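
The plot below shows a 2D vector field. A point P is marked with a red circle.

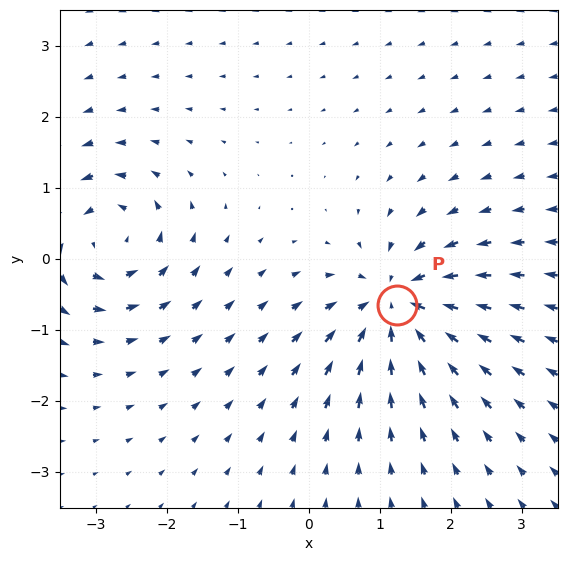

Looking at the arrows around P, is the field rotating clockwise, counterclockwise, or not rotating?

not rotating

Near P at (1.2, -0.7) the arrows show no circulation. The curl there is ≈0.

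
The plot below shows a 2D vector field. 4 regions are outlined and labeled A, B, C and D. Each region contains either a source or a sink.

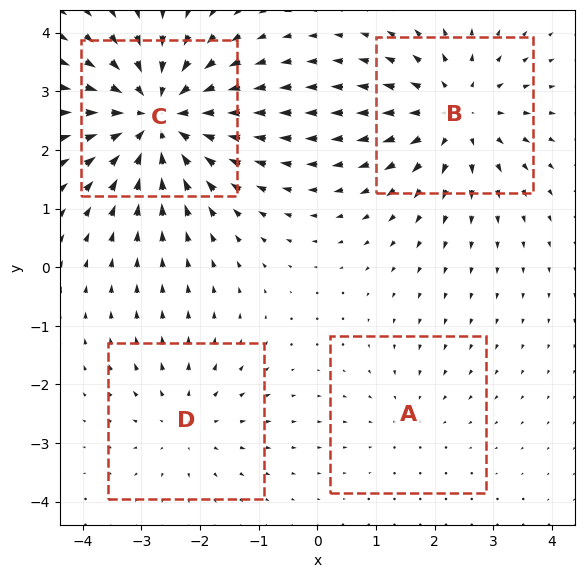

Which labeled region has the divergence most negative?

C

Divergence at each region's feature centre — A: about -2, B: about +5, C: about -7, D: about +3. Region C is most negative.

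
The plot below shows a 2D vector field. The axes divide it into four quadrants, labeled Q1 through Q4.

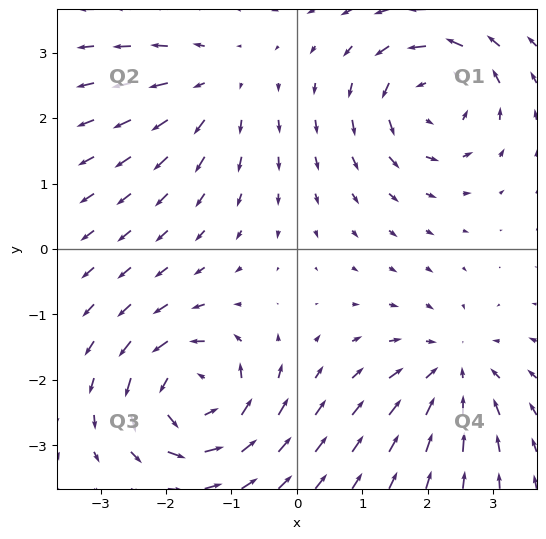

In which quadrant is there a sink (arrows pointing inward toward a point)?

The sink sits at approximately (2.4, -1.8), which lies in quadrant Q4. The divergence there is about -4, negative as expected for a sink.

Q4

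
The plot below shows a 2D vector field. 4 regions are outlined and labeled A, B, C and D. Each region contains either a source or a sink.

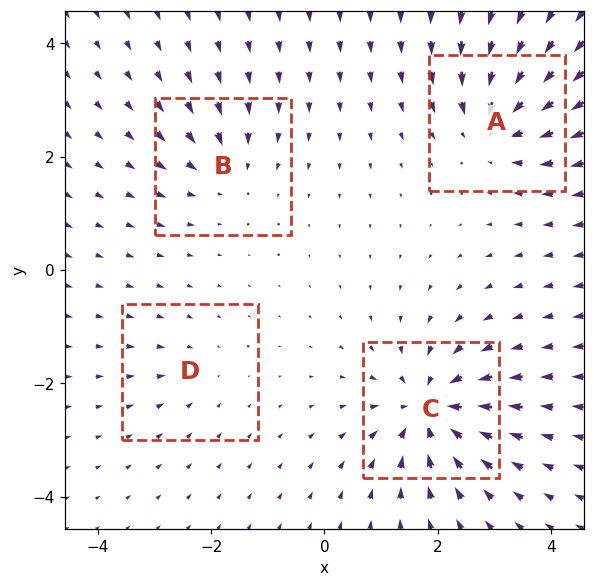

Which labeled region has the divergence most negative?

Divergence at each region's feature centre — A: about -6, B: about -4, C: about -8, D: about -2. Region C is most negative.

C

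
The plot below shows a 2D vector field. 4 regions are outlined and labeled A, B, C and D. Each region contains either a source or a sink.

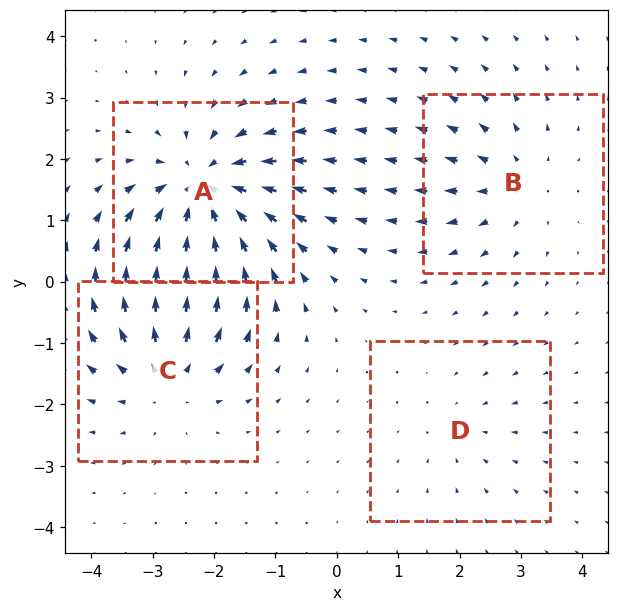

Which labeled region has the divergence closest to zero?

Divergence at each region's feature centre — A: about -7, B: about +3, C: about +5, D: about -2. Region D is closest to zero.

D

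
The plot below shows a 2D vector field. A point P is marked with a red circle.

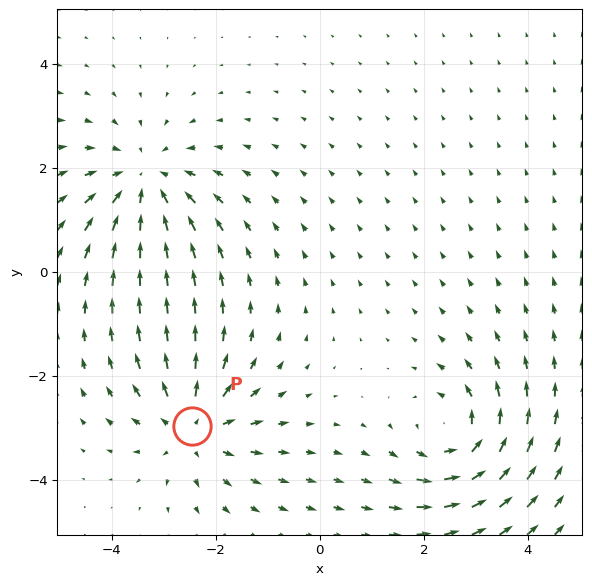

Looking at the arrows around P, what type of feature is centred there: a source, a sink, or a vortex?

At P (-2.5, -3.0) the arrows spread outward. Divergence about +3, curl ≈0 — positive divergence with near-zero curl is a source.

source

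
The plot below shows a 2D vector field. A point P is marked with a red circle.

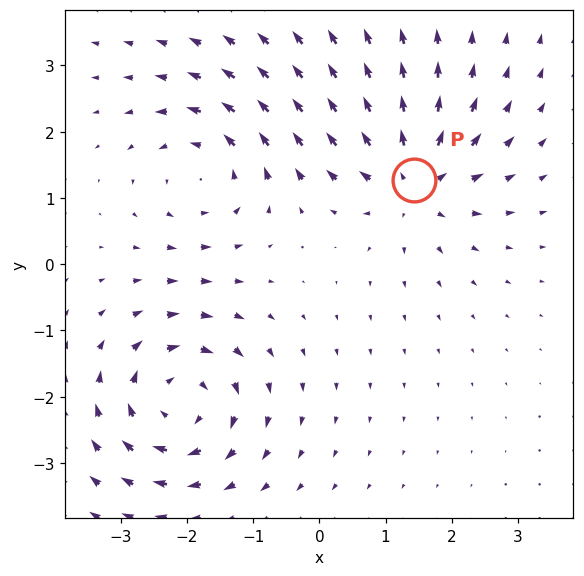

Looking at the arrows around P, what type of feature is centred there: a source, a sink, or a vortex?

At P (1.4, 1.3) the arrows spread outward. Divergence about +4, curl ≈0 — positive divergence with near-zero curl is a source.

source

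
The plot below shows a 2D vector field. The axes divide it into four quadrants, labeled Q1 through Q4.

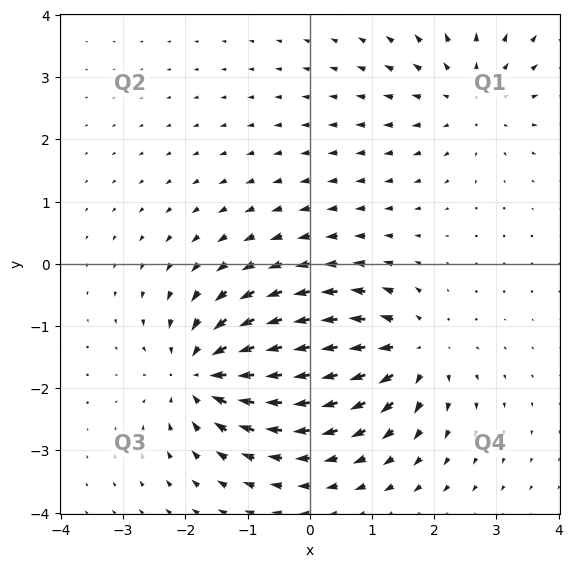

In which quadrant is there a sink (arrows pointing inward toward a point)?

The sink sits at approximately (-1.7, -1.7), which lies in quadrant Q3. The divergence there is about -6, negative as expected for a sink.

Q3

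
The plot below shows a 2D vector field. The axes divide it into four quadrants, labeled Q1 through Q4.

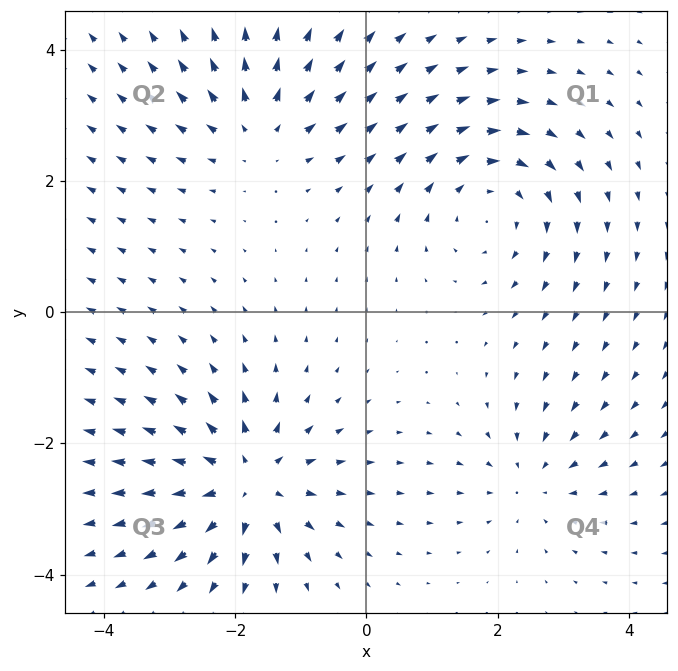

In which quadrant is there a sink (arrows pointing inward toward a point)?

The sink sits at approximately (2.5, -2.6), which lies in quadrant Q4. The divergence there is about -3, negative as expected for a sink.

Q4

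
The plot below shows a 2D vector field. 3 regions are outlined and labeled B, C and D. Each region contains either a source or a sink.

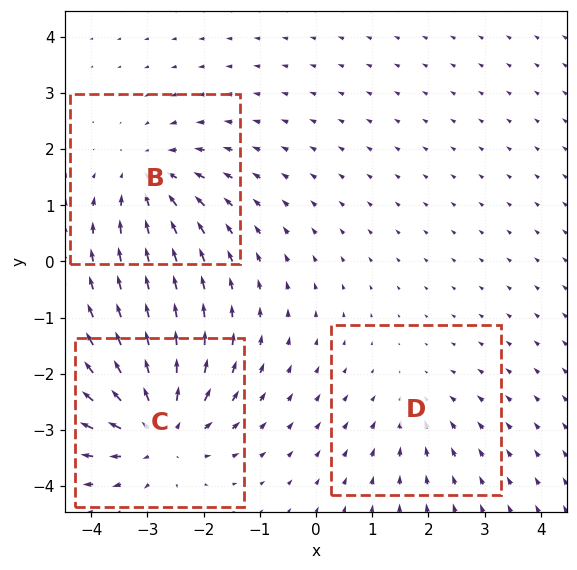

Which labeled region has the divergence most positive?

Divergence at each region's feature centre — B: about -3, C: about +5, D: about -2. Region C is most positive.

C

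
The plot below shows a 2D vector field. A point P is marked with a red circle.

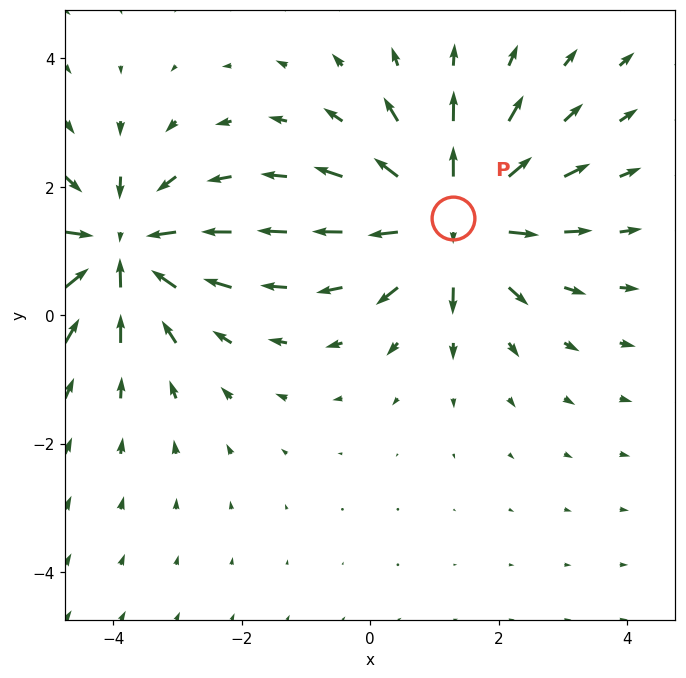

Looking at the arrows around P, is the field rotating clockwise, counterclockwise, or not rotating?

not rotating

Near P at (1.3, 1.5) the arrows show no circulation. The curl there is ≈0.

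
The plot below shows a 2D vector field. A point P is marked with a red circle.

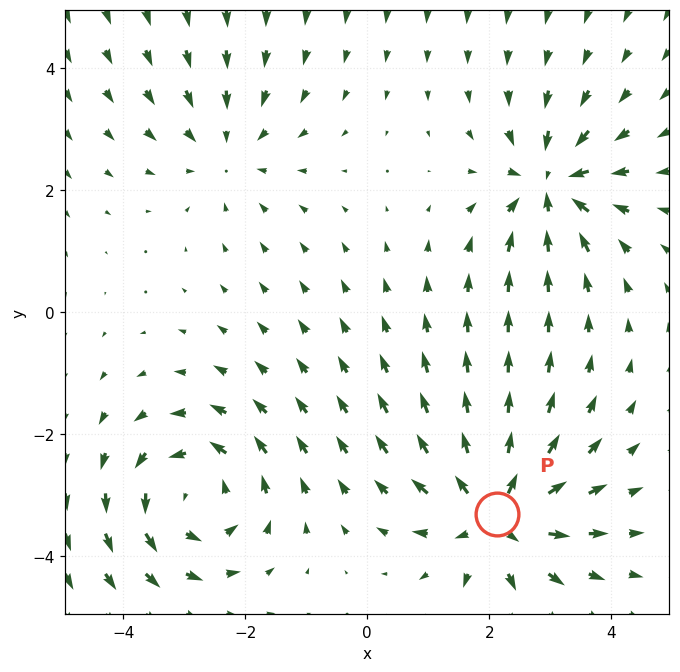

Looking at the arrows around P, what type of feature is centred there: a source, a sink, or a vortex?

At P (2.1, -3.3) the arrows spread outward. Divergence about +6, curl ≈0 — positive divergence with near-zero curl is a source.

source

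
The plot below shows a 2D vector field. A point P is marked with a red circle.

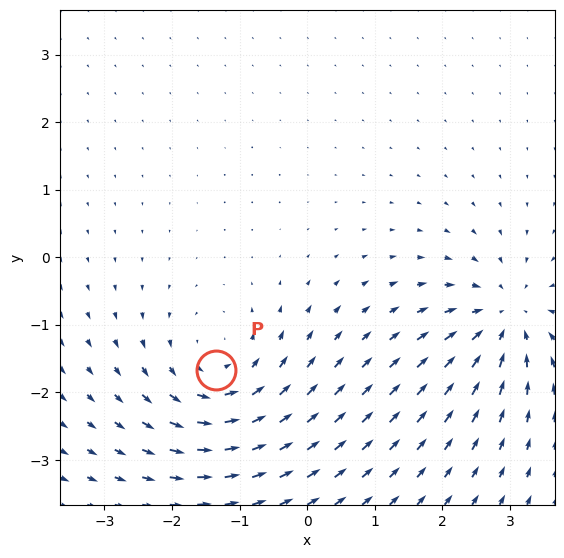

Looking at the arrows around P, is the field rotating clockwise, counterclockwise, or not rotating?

counterclockwise

Near P at (-1.4, -1.7) the arrows circulate counterclockwise. The curl (z-component) there is about +4; positive curl means counterclockwise rotation.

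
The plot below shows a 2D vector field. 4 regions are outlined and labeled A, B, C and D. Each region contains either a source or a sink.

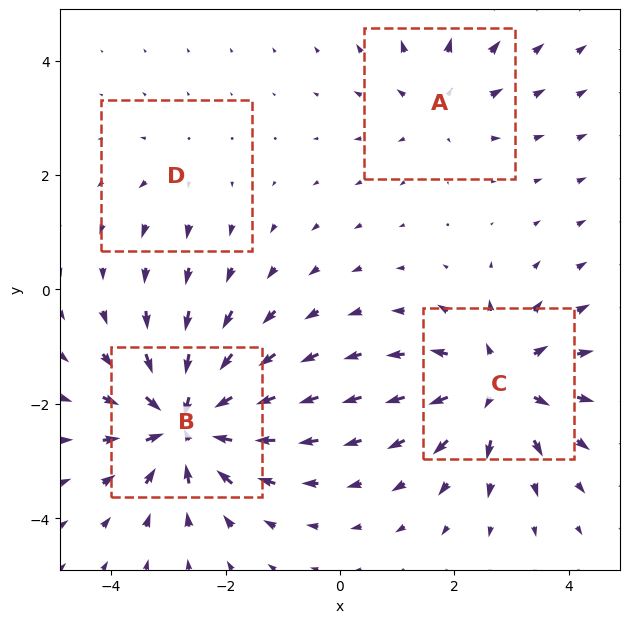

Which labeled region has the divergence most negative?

Divergence at each region's feature centre — A: about +3, B: about -8, C: about +6, D: about +2. Region B is most negative.

B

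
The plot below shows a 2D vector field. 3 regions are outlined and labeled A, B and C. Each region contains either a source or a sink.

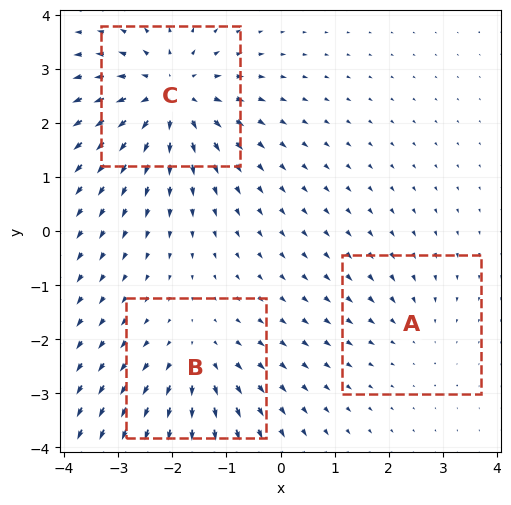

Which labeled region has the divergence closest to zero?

A

Divergence at each region's feature centre — A: about -2, B: about +3, C: about +5. Region A is closest to zero.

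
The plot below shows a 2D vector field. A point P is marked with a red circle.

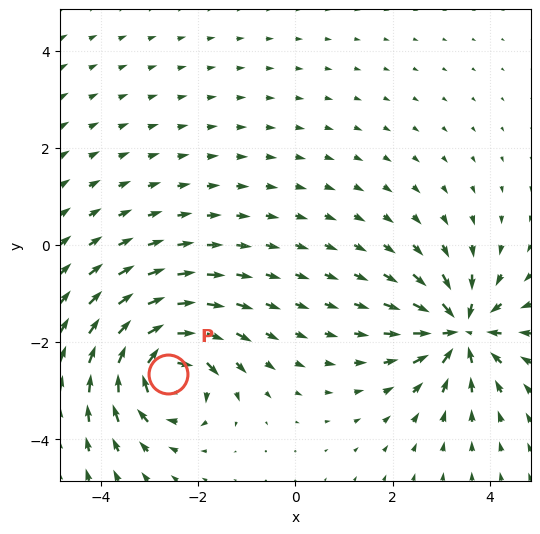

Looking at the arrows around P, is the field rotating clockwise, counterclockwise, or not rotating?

Near P at (-2.6, -2.7) the arrows circulate clockwise. The curl (z-component) there is about -7; negative curl means clockwise rotation.

clockwise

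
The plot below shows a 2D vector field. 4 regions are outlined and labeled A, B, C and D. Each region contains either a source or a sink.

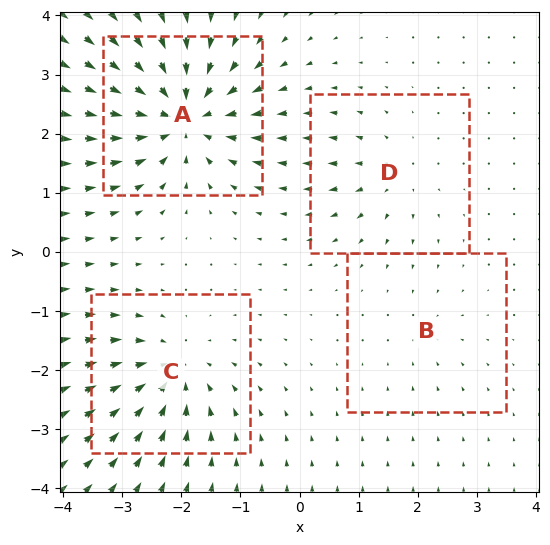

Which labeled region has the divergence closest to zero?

Divergence at each region's feature centre — A: about -9, B: about -2, C: about -6, D: about +4. Region B is closest to zero.

B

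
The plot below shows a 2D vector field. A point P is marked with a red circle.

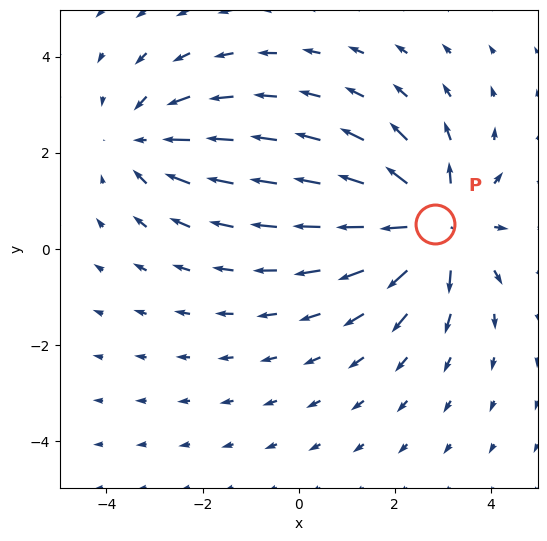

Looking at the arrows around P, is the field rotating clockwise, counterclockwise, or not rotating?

Near P at (2.8, 0.5) the arrows show no circulation. The curl there is ≈0.

not rotating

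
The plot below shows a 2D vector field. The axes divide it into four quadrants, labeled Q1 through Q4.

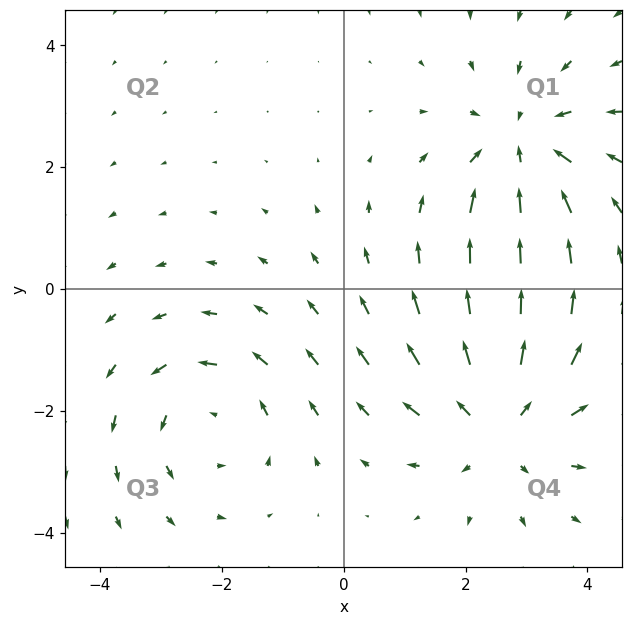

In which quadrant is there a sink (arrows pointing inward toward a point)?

The sink sits at approximately (2.9, 2.3), which lies in quadrant Q1. The divergence there is about -4, negative as expected for a sink.

Q1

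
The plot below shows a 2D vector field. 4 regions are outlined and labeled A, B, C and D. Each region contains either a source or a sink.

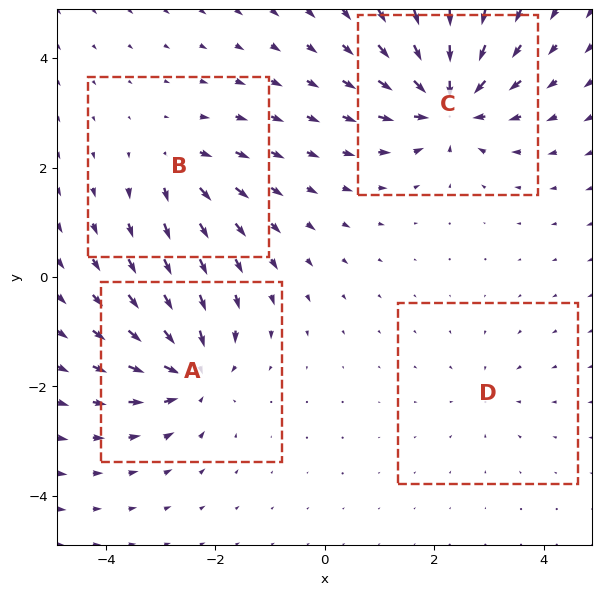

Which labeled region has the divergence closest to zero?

Divergence at each region's feature centre — A: about -7, B: about +4, C: about -8, D: about -3. Region D is closest to zero.

D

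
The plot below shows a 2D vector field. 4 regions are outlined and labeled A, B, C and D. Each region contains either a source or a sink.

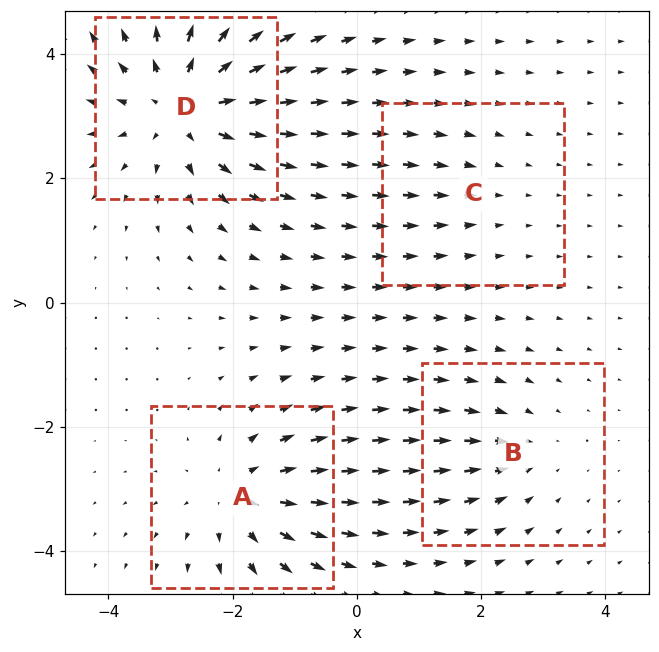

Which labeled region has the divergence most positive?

Divergence at each region's feature centre — A: about +5, B: about -3, C: about -2, D: about +6. Region D is most positive.

D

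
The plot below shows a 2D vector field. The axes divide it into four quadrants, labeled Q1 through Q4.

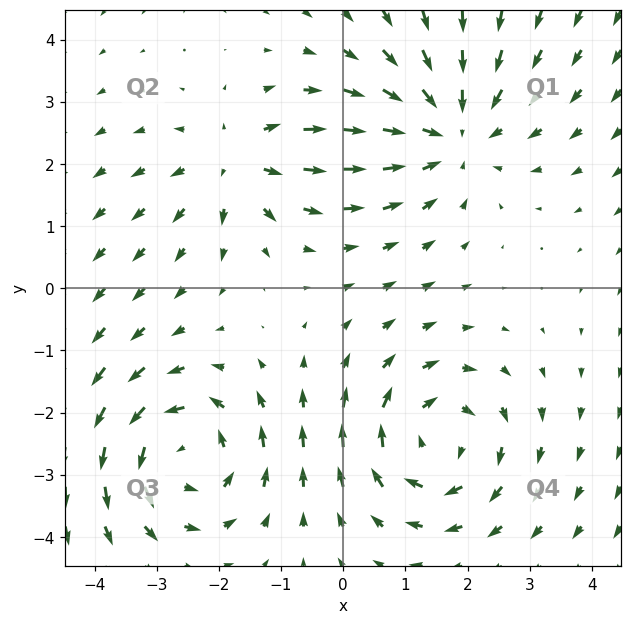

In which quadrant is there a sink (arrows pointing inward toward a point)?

Q1

The sink sits at approximately (1.7, 2.5), which lies in quadrant Q1. The divergence there is about -4, negative as expected for a sink.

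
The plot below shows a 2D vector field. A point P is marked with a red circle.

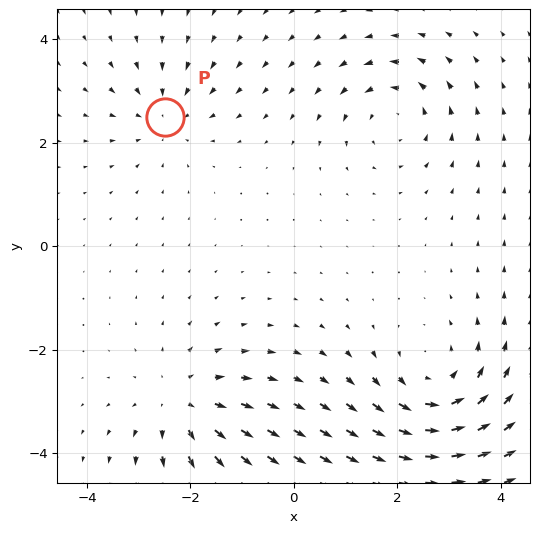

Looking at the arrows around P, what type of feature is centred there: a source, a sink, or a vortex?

sink

At P (-2.5, 2.5) the arrows converge inward. Divergence about -3, curl ≈0 — negative divergence with near-zero curl is a sink.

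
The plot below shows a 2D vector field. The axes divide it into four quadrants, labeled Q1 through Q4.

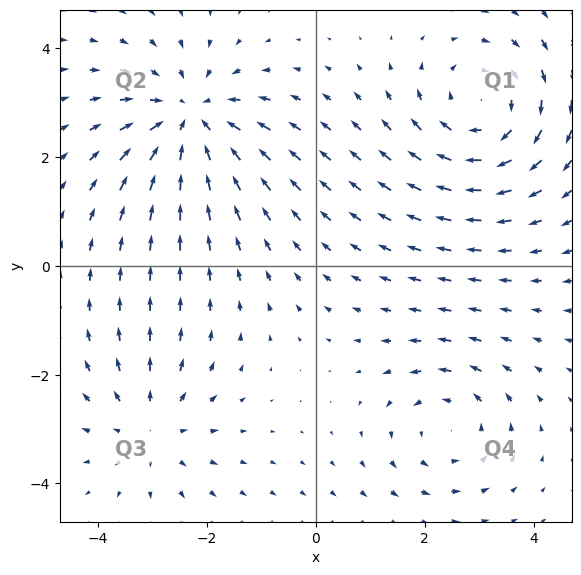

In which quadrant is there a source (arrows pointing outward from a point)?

Q3

The source sits at approximately (-3.1, -3.0), which lies in quadrant Q3. The divergence there is about +3, positive as expected for a source.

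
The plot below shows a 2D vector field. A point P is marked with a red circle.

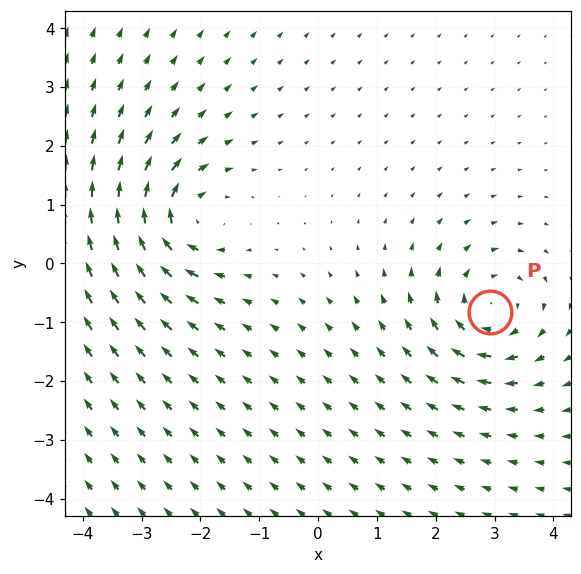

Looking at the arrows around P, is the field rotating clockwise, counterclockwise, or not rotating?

clockwise

Near P at (2.9, -0.8) the arrows circulate clockwise. The curl (z-component) there is about -5; negative curl means clockwise rotation.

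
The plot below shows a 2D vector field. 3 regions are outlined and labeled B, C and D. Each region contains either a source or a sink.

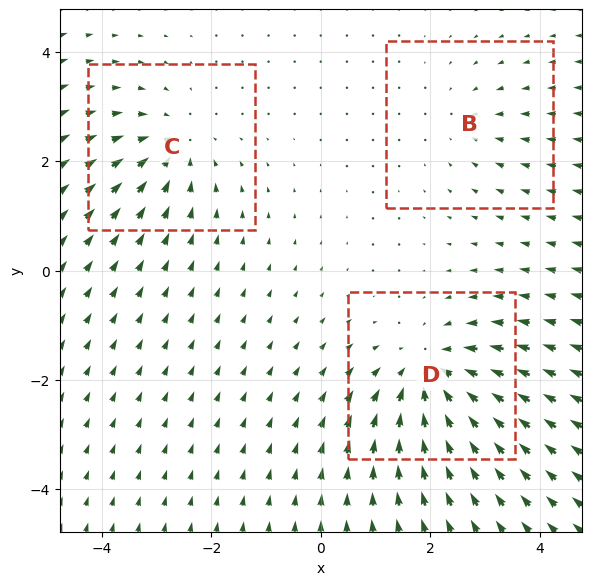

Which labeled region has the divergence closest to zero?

Divergence at each region's feature centre — B: about -2, C: about -3, D: about -4. Region B is closest to zero.

B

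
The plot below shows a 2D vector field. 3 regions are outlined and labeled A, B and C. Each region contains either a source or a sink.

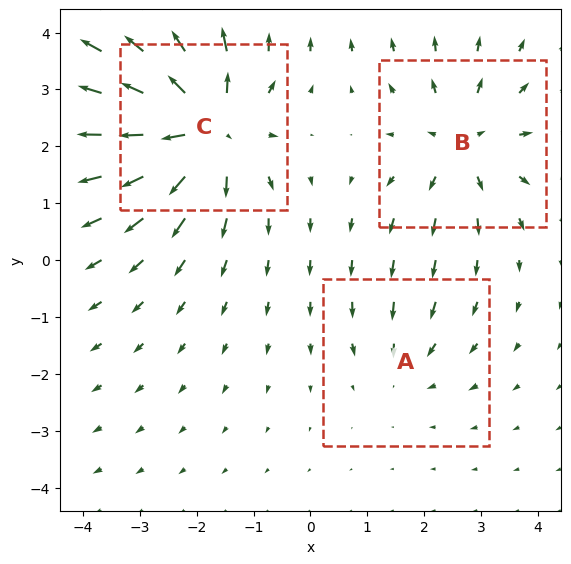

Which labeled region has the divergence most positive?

Divergence at each region's feature centre — A: about -2, B: about +3, C: about +5. Region C is most positive.

C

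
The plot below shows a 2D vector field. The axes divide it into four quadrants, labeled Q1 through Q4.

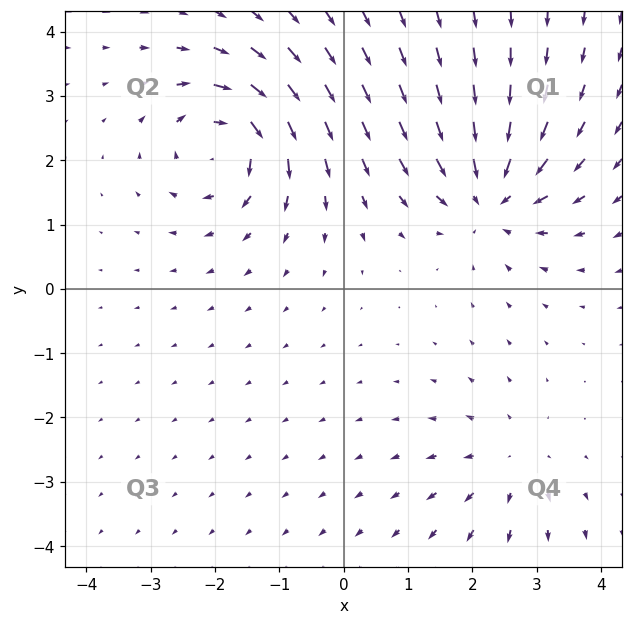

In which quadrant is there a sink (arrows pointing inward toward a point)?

The sink sits at approximately (2.3, 1.5), which lies in quadrant Q1. The divergence there is about -5, negative as expected for a sink.

Q1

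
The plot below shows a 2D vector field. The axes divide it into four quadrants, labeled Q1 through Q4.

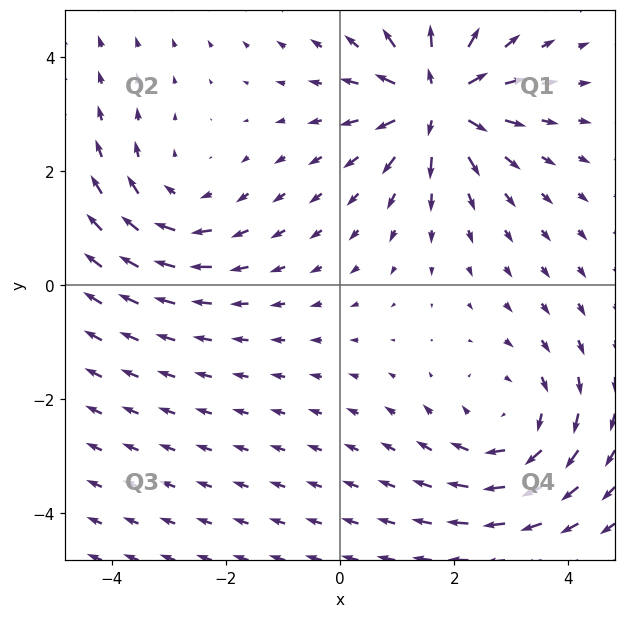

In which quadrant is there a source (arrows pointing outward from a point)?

The source sits at approximately (1.7, 3.2), which lies in quadrant Q1. The divergence there is about +7, positive as expected for a source.

Q1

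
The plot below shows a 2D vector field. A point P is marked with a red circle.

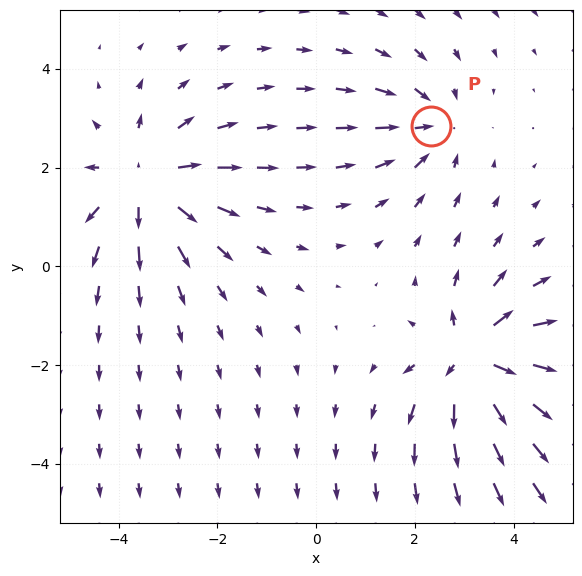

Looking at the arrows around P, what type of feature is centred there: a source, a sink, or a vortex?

sink

At P (2.3, 2.8) the arrows converge inward. Divergence about -3, curl ≈0 — negative divergence with near-zero curl is a sink.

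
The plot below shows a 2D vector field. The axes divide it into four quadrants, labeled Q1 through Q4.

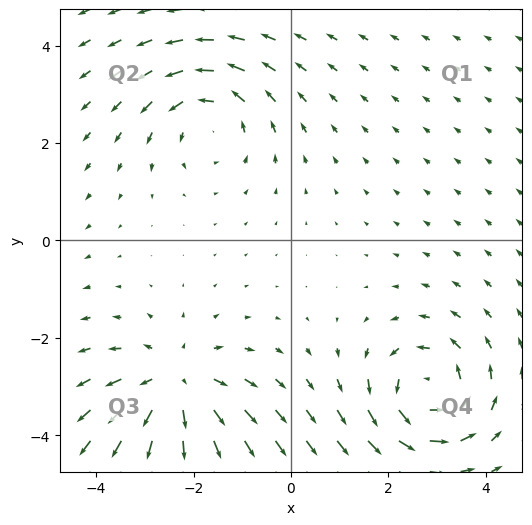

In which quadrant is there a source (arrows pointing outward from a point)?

The source sits at approximately (-2.4, -3.0), which lies in quadrant Q3. The divergence there is about +4, positive as expected for a source.

Q3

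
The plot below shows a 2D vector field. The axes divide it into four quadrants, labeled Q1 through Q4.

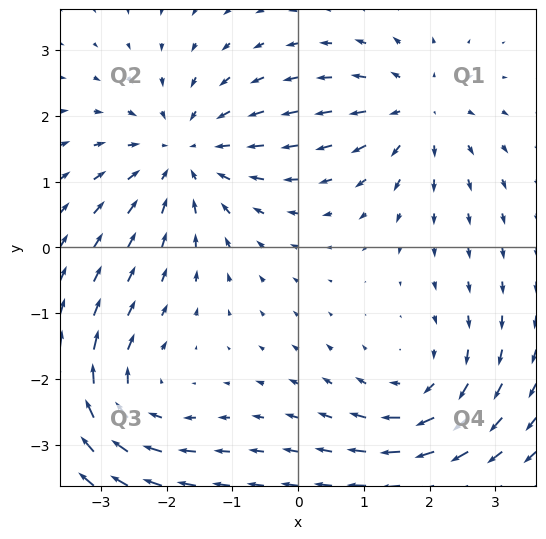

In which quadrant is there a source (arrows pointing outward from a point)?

The source sits at approximately (1.8, 2.1), which lies in quadrant Q1. The divergence there is about +4, positive as expected for a source.

Q1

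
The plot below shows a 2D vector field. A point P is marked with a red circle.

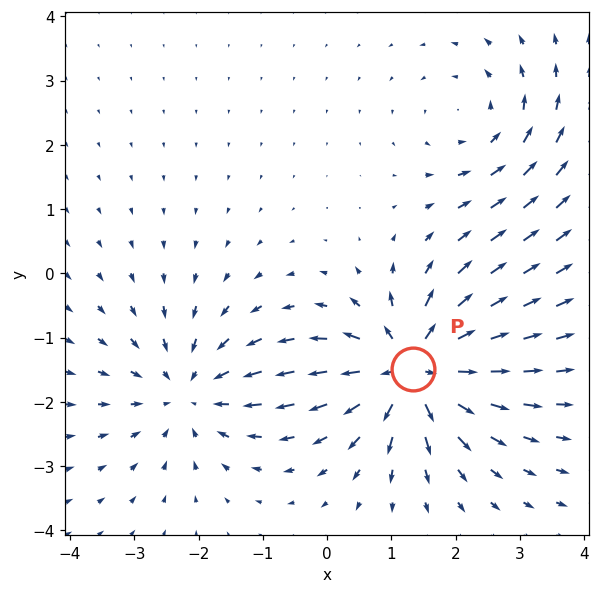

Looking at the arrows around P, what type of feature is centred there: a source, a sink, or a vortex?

At P (1.3, -1.5) the arrows spread outward. Divergence about +7, curl ≈0 — positive divergence with near-zero curl is a source.

source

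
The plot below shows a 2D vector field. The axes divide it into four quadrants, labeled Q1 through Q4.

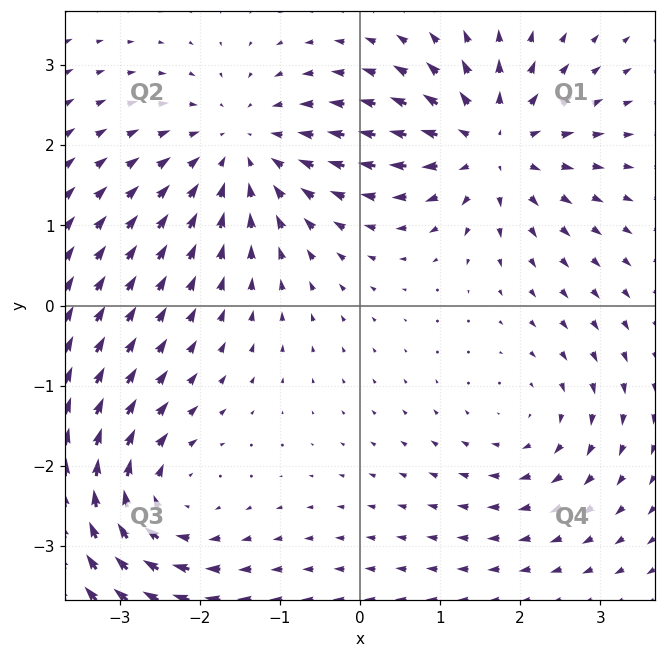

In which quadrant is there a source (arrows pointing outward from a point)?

Q1

The source sits at approximately (1.6, 2.0), which lies in quadrant Q1. The divergence there is about +5, positive as expected for a source.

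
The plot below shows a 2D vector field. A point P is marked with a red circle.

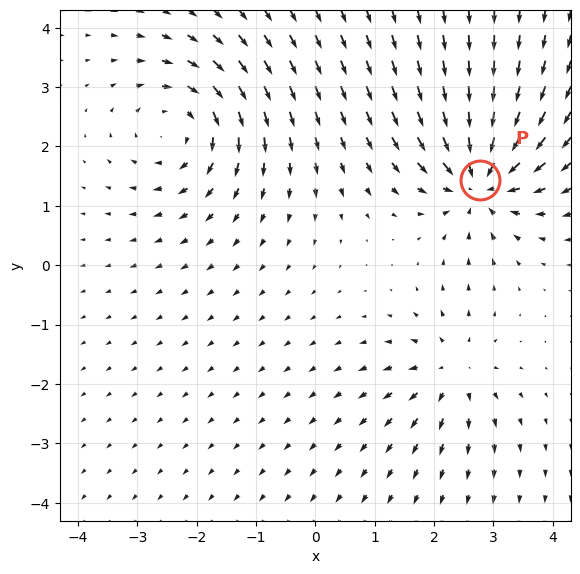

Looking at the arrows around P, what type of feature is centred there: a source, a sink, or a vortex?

At P (2.8, 1.4) the arrows converge inward. Divergence about -6, curl ≈0 — negative divergence with near-zero curl is a sink.

sink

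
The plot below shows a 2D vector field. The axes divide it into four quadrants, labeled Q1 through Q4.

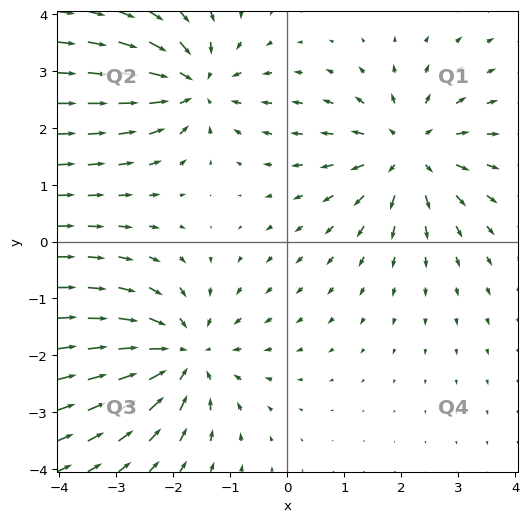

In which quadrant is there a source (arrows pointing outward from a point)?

Q1

The source sits at approximately (2.1, 1.6), which lies in quadrant Q1. The divergence there is about +3, positive as expected for a source.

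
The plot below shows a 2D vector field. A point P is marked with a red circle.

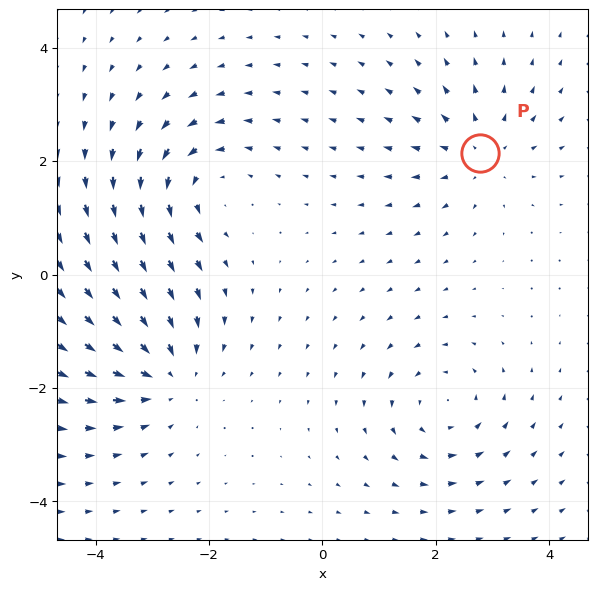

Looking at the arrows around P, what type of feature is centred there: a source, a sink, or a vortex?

source

At P (2.8, 2.1) the arrows spread outward. Divergence about +3, curl ≈0 — positive divergence with near-zero curl is a source.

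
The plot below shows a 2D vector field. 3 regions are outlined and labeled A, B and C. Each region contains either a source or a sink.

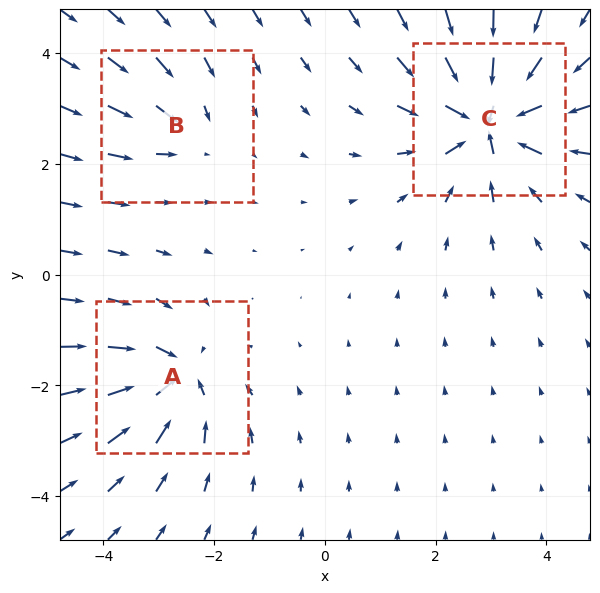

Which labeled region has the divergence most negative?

Divergence at each region's feature centre — A: about -4, B: about -2, C: about -6. Region C is most negative.

C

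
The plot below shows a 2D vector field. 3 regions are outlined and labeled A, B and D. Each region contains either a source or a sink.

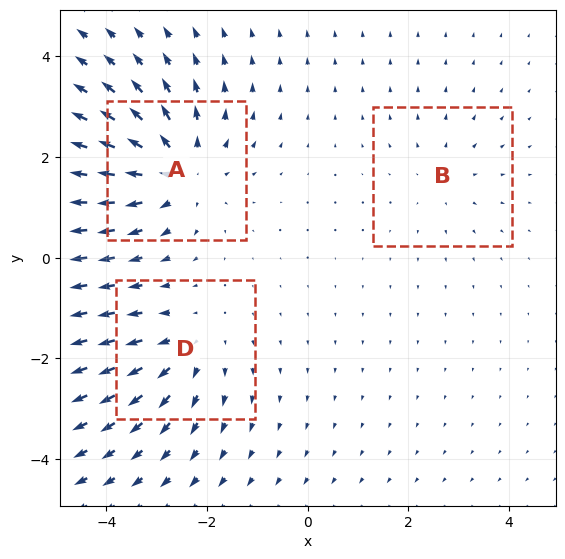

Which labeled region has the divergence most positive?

A

Divergence at each region's feature centre — A: about +5, B: about +2, D: about +3. Region A is most positive.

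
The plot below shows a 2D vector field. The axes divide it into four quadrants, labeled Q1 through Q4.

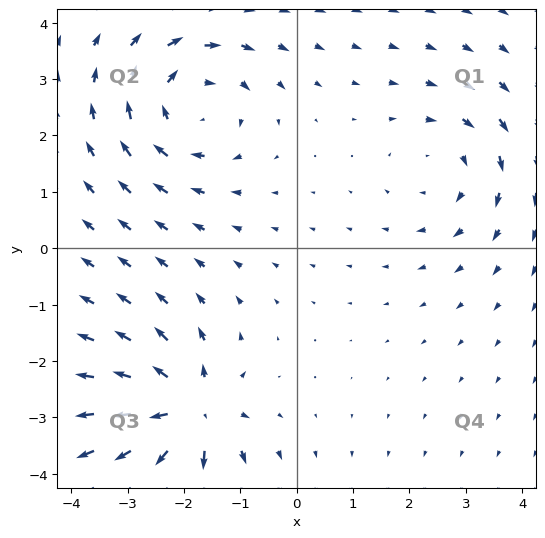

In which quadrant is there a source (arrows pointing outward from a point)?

Q3

The source sits at approximately (-1.9, -2.9), which lies in quadrant Q3. The divergence there is about +5, positive as expected for a source.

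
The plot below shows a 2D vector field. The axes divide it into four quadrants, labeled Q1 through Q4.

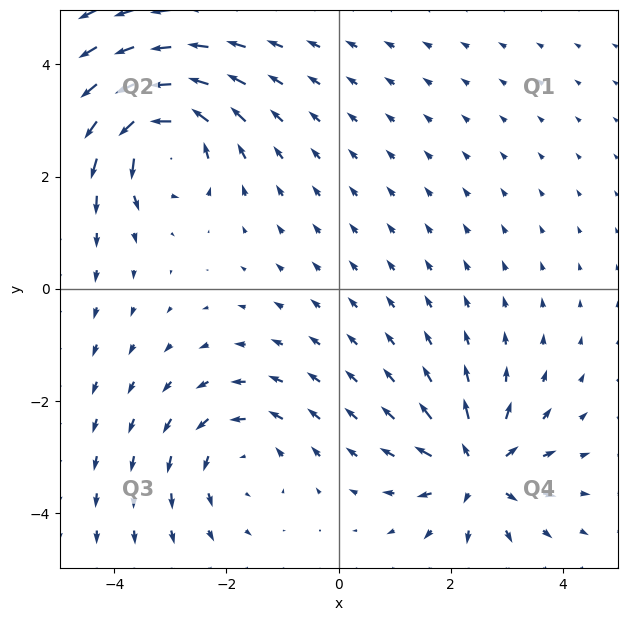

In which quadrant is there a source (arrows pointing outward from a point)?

The source sits at approximately (2.5, -3.2), which lies in quadrant Q4. The divergence there is about +5, positive as expected for a source.

Q4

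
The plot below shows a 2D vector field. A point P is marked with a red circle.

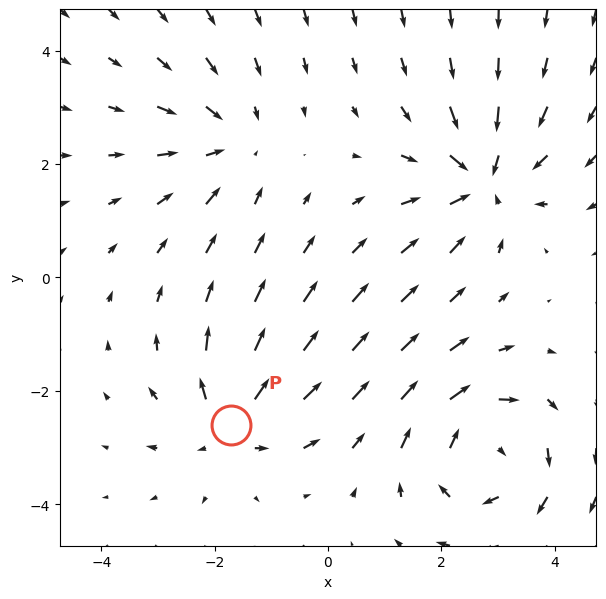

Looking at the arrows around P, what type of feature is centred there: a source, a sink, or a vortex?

At P (-1.7, -2.6) the arrows spread outward. Divergence about +5, curl ≈0 — positive divergence with near-zero curl is a source.

source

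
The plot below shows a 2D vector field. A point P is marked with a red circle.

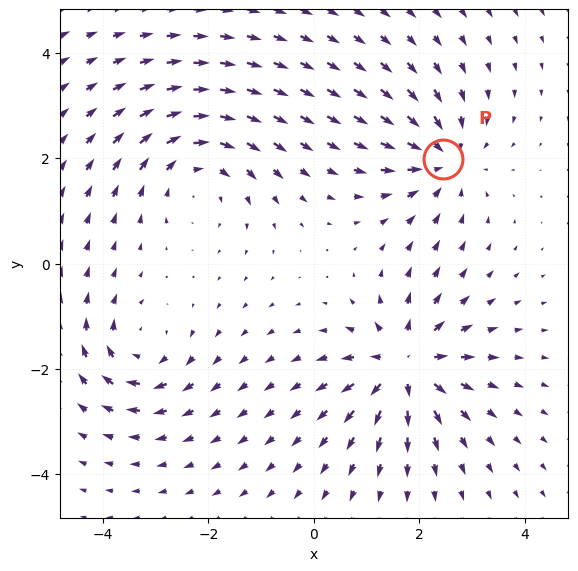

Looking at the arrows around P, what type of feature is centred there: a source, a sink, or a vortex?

sink

At P (2.4, 2.0) the arrows converge inward. Divergence about -5, curl ≈0 — negative divergence with near-zero curl is a sink.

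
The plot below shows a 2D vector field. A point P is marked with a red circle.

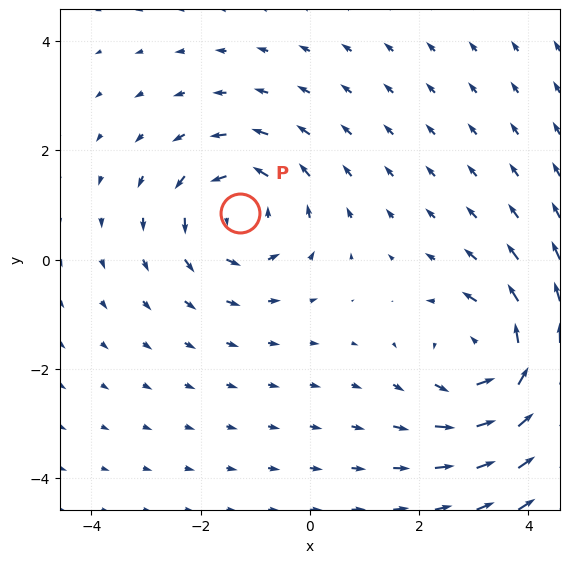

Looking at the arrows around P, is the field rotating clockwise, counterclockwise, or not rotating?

Near P at (-1.3, 0.9) the arrows circulate counterclockwise. The curl (z-component) there is about +3; positive curl means counterclockwise rotation.

counterclockwise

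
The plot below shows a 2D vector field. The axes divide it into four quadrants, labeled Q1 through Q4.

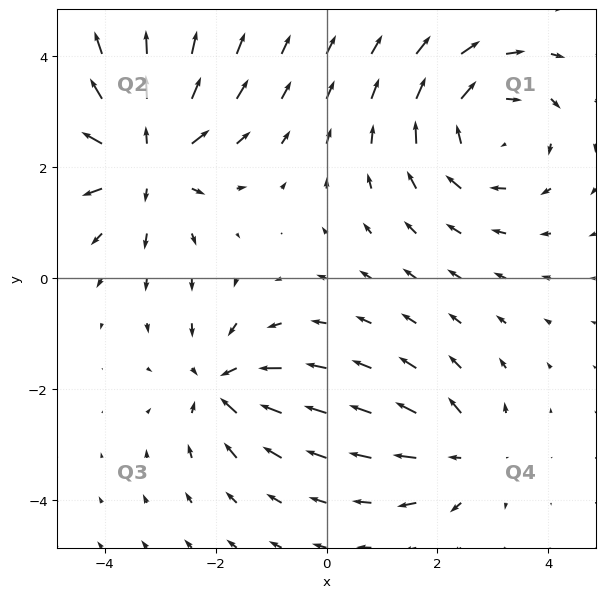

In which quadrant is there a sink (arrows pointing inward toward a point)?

Q3

The sink sits at approximately (-1.9, -1.9), which lies in quadrant Q3. The divergence there is about -5, negative as expected for a sink.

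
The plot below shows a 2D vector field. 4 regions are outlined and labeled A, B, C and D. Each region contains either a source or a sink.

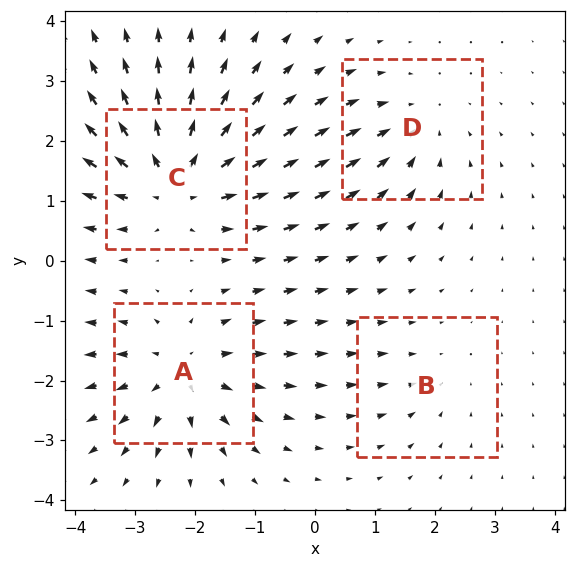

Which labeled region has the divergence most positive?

Divergence at each region's feature centre — A: about +5, B: about -2, C: about +6, D: about -3. Region C is most positive.

C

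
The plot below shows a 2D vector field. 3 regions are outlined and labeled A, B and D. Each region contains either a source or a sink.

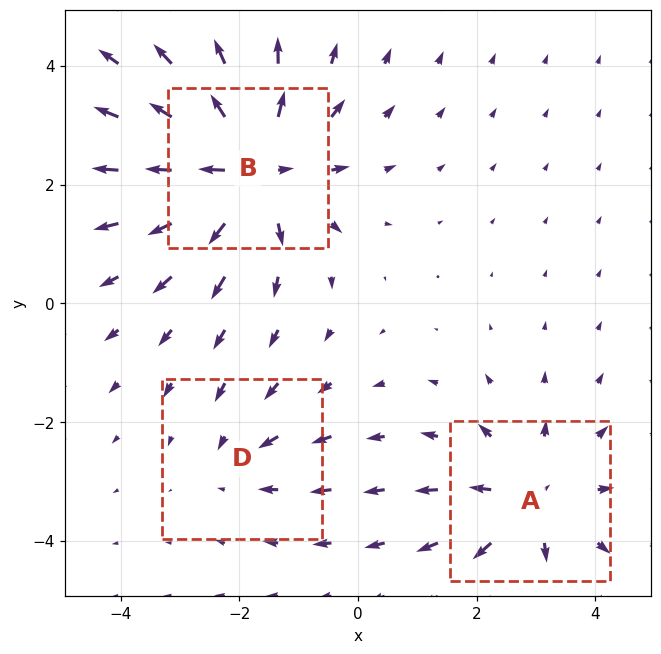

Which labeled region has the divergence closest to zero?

D

Divergence at each region's feature centre — A: about +3, B: about +5, D: about -2. Region D is closest to zero.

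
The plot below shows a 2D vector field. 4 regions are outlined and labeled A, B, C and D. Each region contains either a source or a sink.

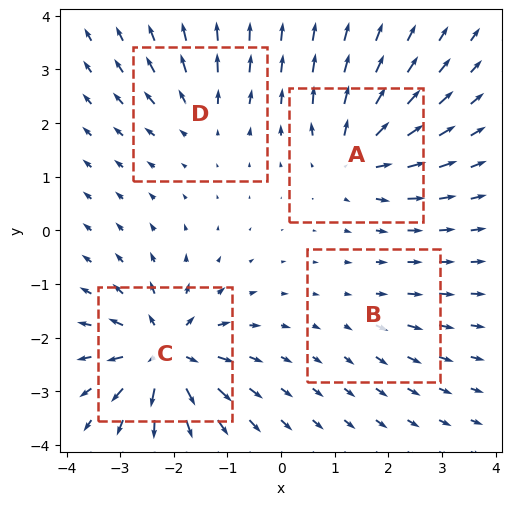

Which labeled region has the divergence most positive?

C

Divergence at each region's feature centre — A: about +7, B: about +2, C: about +9, D: about +4. Region C is most positive.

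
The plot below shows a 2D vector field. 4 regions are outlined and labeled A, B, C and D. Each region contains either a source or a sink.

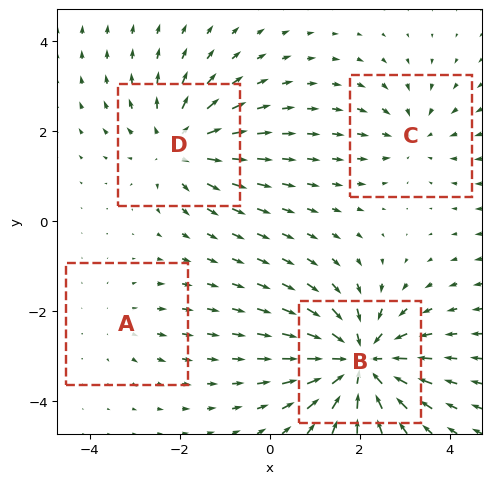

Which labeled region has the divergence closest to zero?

A

Divergence at each region's feature centre — A: about +2, B: about -7, C: about -3, D: about +5. Region A is closest to zero.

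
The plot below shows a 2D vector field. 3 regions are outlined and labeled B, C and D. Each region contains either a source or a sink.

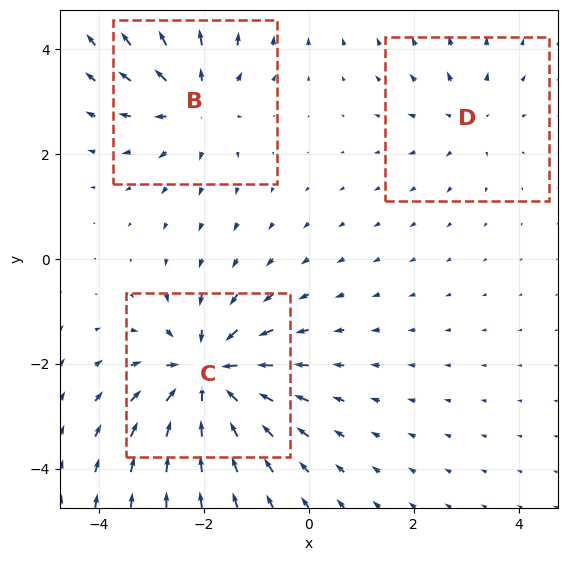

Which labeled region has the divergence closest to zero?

D

Divergence at each region's feature centre — B: about +4, C: about -5, D: about +2. Region D is closest to zero.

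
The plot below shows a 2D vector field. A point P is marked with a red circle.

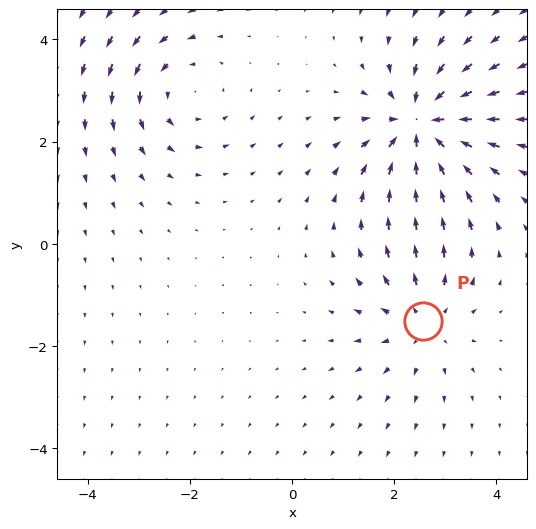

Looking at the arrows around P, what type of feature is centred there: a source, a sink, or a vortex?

source

At P (2.6, -1.5) the arrows spread outward. Divergence about +3, curl ≈0 — positive divergence with near-zero curl is a source.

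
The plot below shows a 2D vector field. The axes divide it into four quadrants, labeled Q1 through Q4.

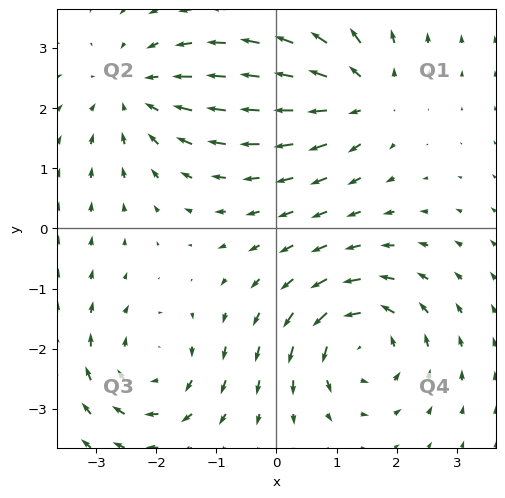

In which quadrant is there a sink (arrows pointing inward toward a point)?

Q2

The sink sits at approximately (-2.3, 2.3), which lies in quadrant Q2. The divergence there is about -4, negative as expected for a sink.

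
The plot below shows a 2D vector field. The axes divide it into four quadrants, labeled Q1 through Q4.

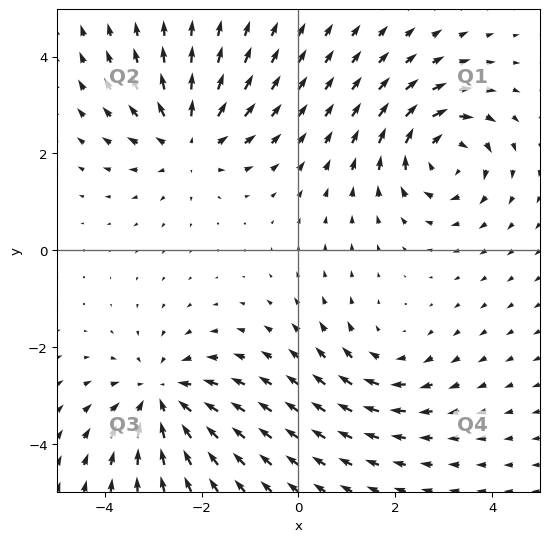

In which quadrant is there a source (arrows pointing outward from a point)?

The source sits at approximately (-2.3, 2.3), which lies in quadrant Q2. The divergence there is about +4, positive as expected for a source.

Q2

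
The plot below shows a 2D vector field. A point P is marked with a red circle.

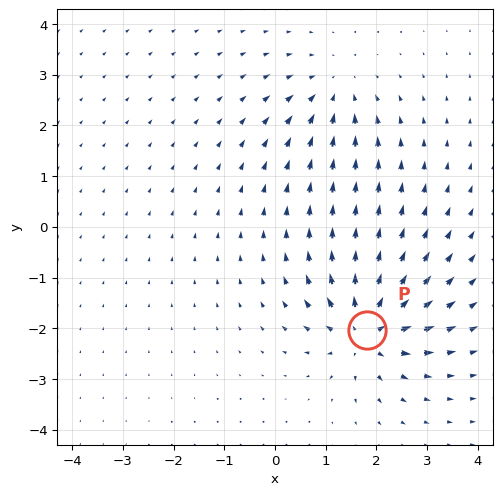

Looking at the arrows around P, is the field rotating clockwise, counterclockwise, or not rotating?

not rotating

Near P at (1.8, -2.0) the arrows show no circulation. The curl there is ≈0.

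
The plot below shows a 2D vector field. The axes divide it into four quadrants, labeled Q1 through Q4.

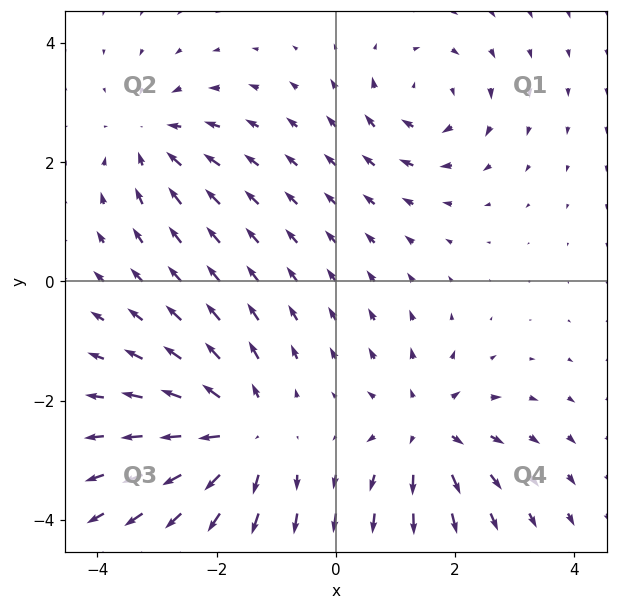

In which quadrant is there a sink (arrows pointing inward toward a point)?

Q2

The sink sits at approximately (-3.1, 2.4), which lies in quadrant Q2. The divergence there is about -3, negative as expected for a sink.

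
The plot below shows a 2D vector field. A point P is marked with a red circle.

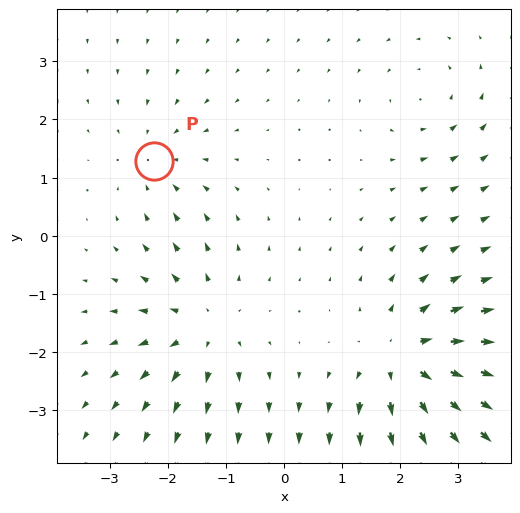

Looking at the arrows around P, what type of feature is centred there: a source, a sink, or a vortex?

At P (-2.2, 1.3) the arrows converge inward. Divergence about -3, curl ≈0 — negative divergence with near-zero curl is a sink.

sink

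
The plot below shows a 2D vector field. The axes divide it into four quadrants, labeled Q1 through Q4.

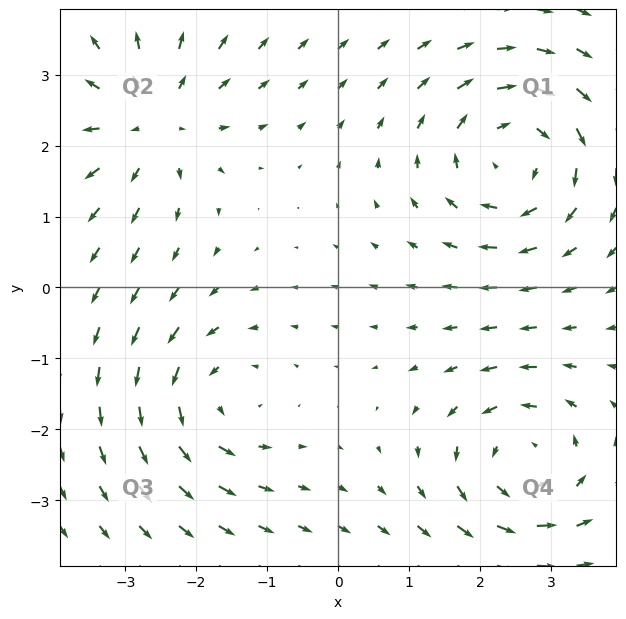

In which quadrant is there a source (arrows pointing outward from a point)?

Q2

The source sits at approximately (-2.6, 2.4), which lies in quadrant Q2. The divergence there is about +4, positive as expected for a source.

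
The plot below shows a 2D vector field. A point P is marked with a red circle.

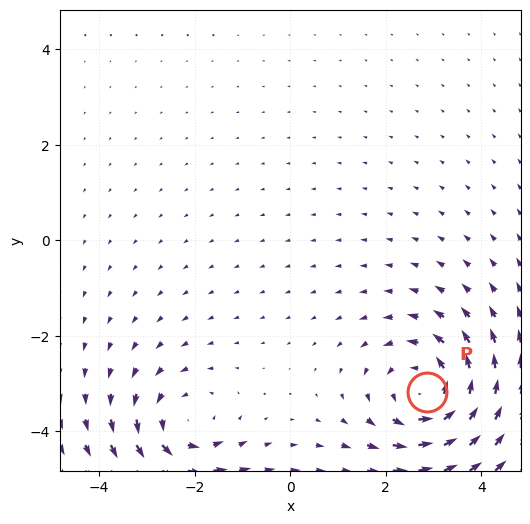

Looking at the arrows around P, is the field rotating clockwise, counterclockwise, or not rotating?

counterclockwise

Near P at (2.9, -3.2) the arrows circulate counterclockwise. The curl (z-component) there is about +4; positive curl means counterclockwise rotation.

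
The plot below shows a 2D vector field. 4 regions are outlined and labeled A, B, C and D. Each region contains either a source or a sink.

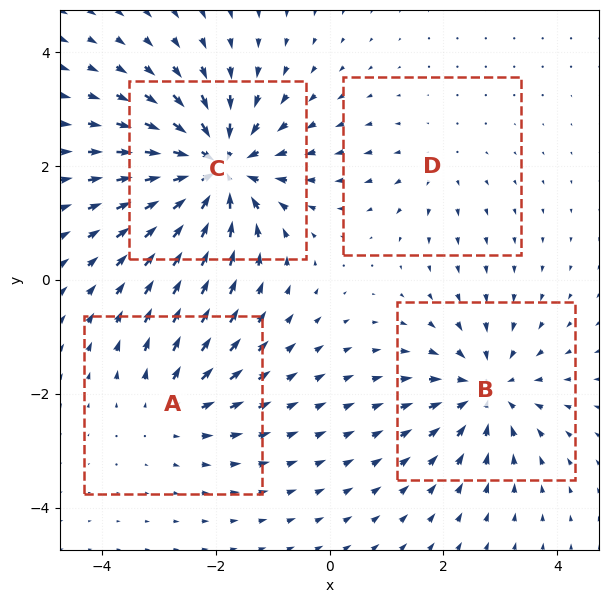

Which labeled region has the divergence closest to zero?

Divergence at each region's feature centre — A: about +3, B: about -5, C: about -8, D: about +2. Region D is closest to zero.

D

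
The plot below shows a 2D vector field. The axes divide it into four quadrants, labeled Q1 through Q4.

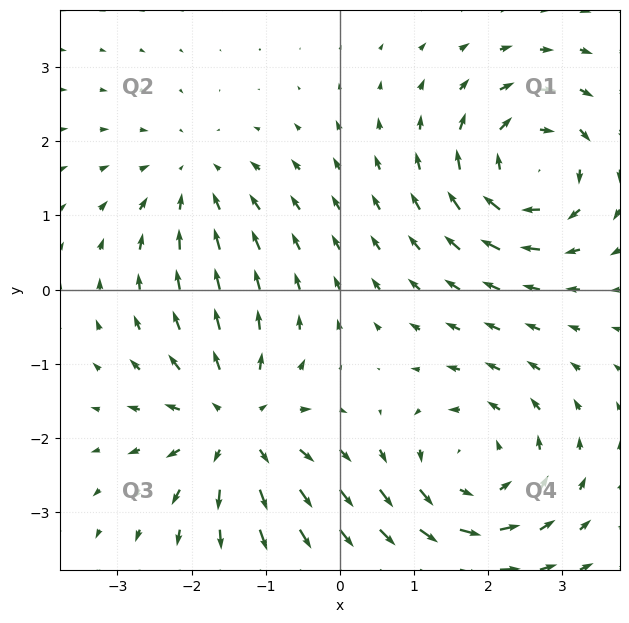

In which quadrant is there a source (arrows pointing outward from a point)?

The source sits at approximately (-1.4, -1.8), which lies in quadrant Q3. The divergence there is about +5, positive as expected for a source.

Q3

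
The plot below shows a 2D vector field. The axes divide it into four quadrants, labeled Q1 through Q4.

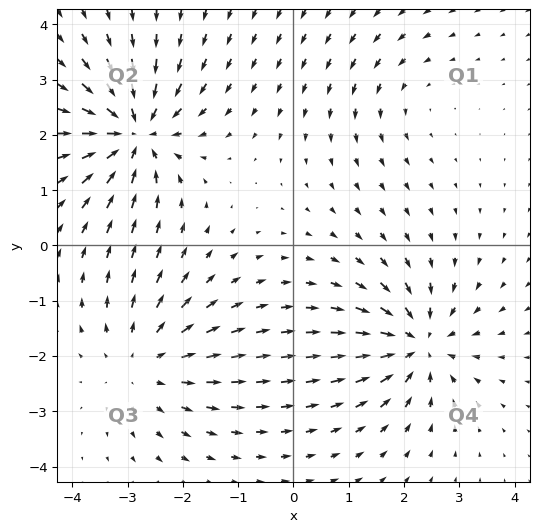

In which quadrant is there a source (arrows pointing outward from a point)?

The source sits at approximately (-2.7, -2.1), which lies in quadrant Q3. The divergence there is about +4, positive as expected for a source.

Q3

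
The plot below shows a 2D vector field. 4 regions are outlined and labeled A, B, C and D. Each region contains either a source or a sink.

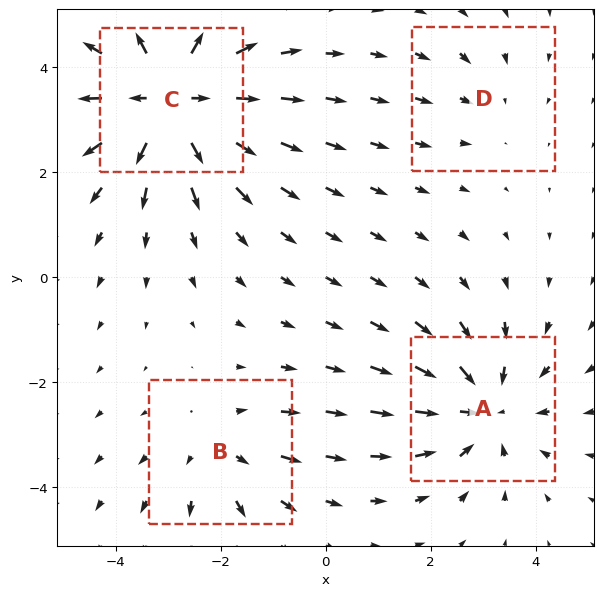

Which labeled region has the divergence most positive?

Divergence at each region's feature centre — A: about -4, B: about +3, C: about +6, D: about -2. Region C is most positive.

C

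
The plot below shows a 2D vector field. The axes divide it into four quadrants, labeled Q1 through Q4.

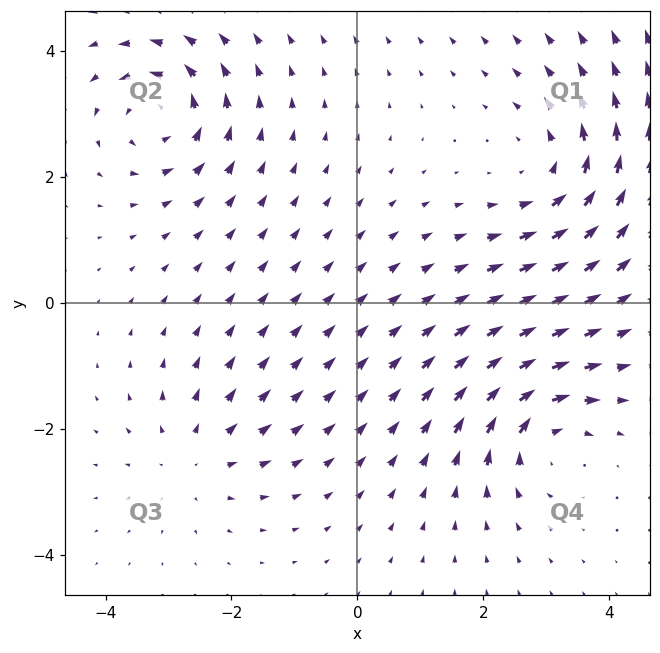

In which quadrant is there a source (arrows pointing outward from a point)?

The source sits at approximately (-2.6, -2.5), which lies in quadrant Q3. The divergence there is about +3, positive as expected for a source.

Q3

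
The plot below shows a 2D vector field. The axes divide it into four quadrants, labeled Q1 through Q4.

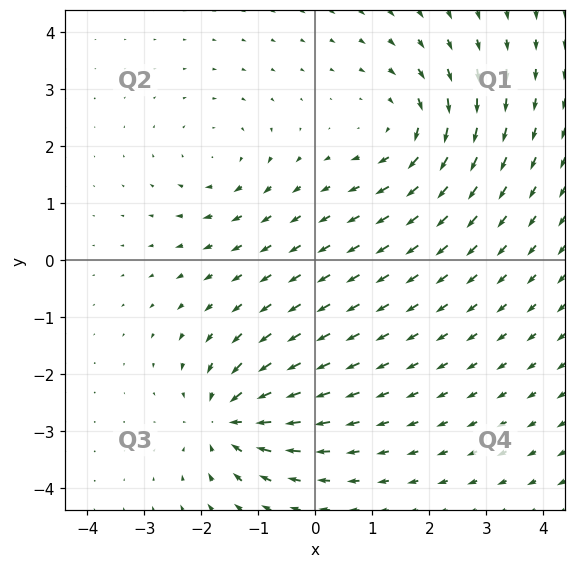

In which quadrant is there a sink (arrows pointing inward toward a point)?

Q3

The sink sits at approximately (-1.5, -2.8), which lies in quadrant Q3. The divergence there is about -7, negative as expected for a sink.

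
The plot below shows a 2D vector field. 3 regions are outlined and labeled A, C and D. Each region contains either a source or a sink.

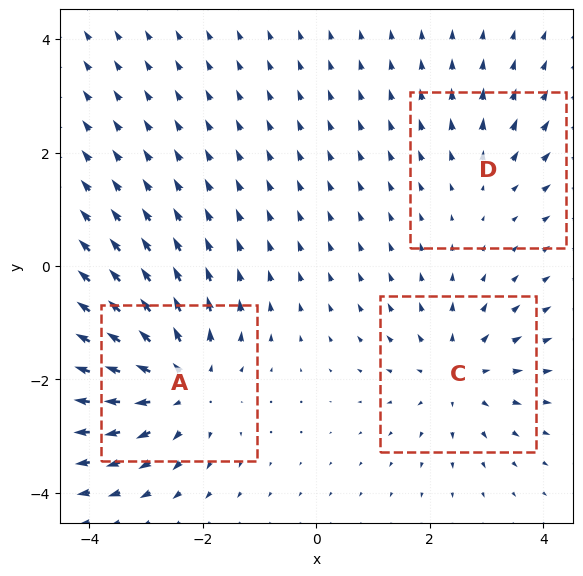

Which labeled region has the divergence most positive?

Divergence at each region's feature centre — A: about +5, C: about +3, D: about +2. Region A is most positive.

A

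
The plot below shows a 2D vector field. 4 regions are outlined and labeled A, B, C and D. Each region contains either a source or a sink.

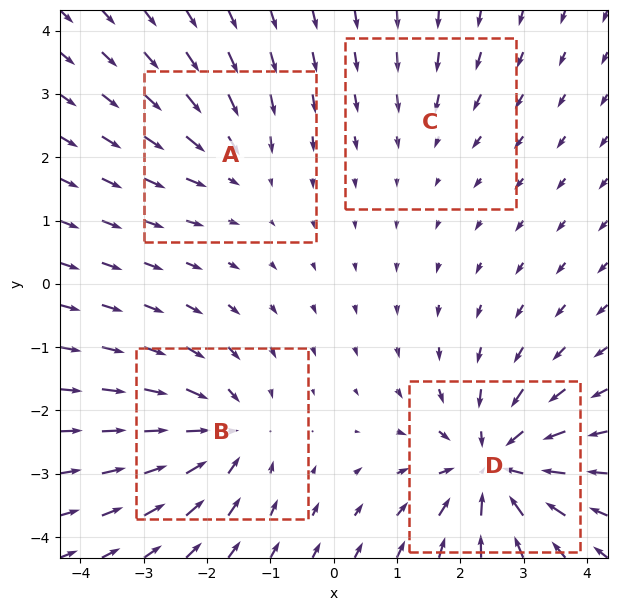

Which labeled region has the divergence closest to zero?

Divergence at each region's feature centre — A: about -3, B: about -5, C: about -2, D: about -7. Region C is closest to zero.

C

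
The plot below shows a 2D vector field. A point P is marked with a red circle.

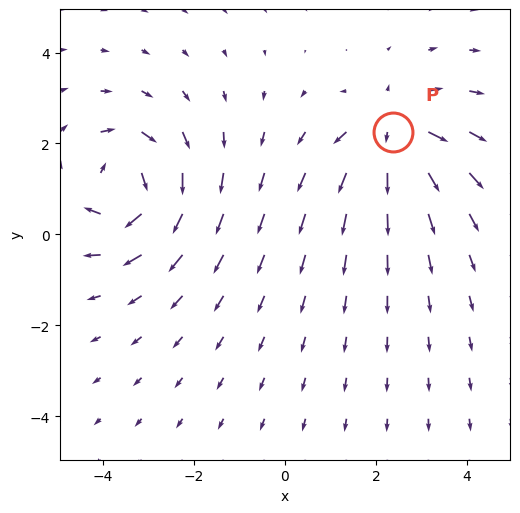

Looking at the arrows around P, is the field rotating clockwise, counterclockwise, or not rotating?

not rotating

Near P at (2.4, 2.3) the arrows show no circulation. The curl there is ≈0.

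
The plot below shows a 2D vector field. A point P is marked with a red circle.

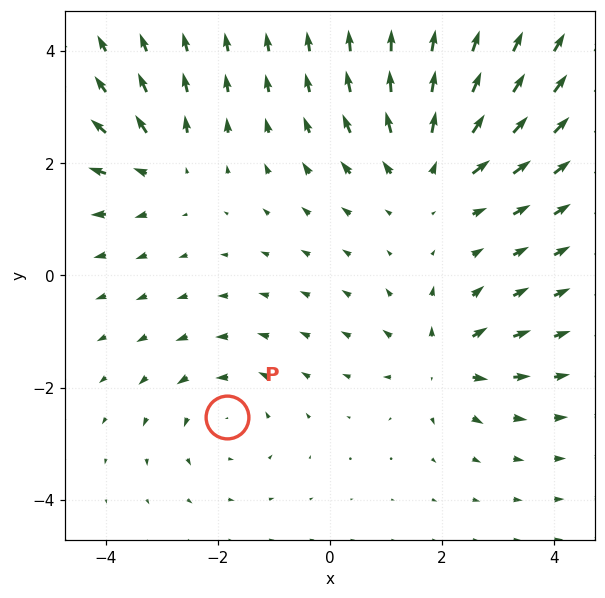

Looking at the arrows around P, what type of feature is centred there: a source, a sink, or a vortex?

vortex

At P (-1.8, -2.5) the arrows circulate counterclockwise. Divergence ≈0, curl about +3 — near-zero divergence with nonzero curl is a vortex.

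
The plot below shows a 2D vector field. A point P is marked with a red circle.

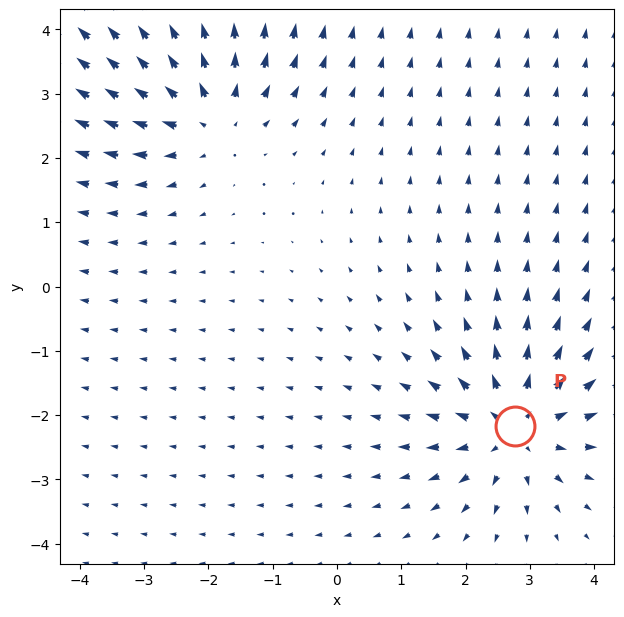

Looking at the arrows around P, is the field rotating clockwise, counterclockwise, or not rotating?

not rotating

Near P at (2.8, -2.2) the arrows show no circulation. The curl there is ≈0.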